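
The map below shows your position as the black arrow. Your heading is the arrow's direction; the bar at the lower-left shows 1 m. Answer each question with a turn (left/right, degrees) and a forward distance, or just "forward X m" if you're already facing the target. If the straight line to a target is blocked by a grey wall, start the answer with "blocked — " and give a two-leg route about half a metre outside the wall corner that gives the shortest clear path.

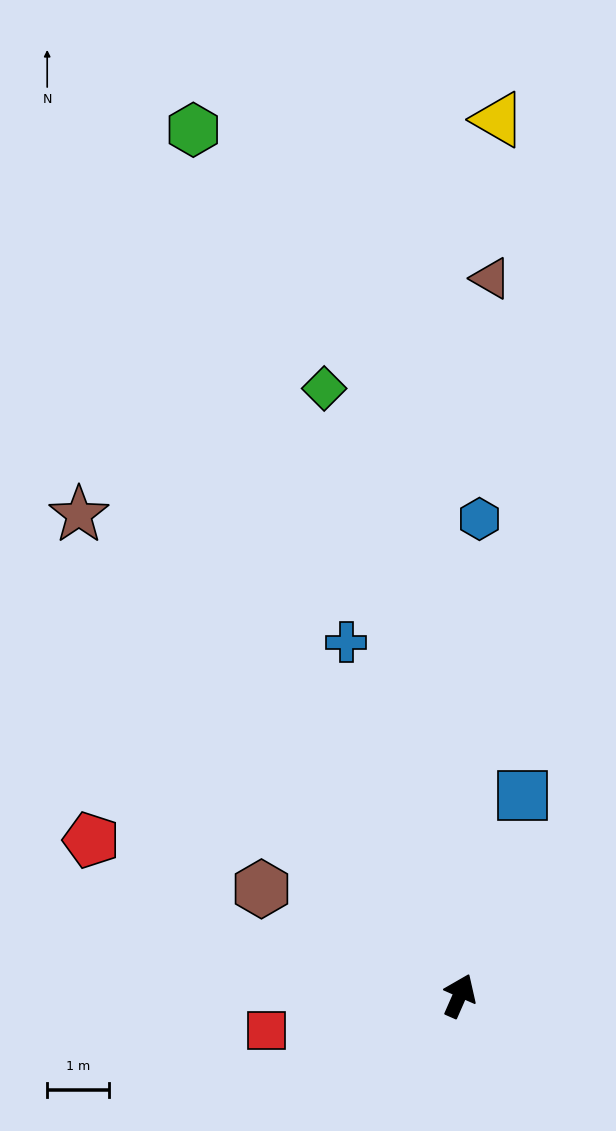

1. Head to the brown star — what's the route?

turn left 62°, forward 9.9 m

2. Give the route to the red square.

turn left 124°, forward 3.2 m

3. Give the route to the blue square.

turn left 6°, forward 3.4 m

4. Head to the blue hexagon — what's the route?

turn left 21°, forward 7.7 m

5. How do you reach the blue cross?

turn left 41°, forward 6.0 m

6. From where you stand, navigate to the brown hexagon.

turn left 85°, forward 3.6 m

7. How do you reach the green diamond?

turn left 36°, forward 10.1 m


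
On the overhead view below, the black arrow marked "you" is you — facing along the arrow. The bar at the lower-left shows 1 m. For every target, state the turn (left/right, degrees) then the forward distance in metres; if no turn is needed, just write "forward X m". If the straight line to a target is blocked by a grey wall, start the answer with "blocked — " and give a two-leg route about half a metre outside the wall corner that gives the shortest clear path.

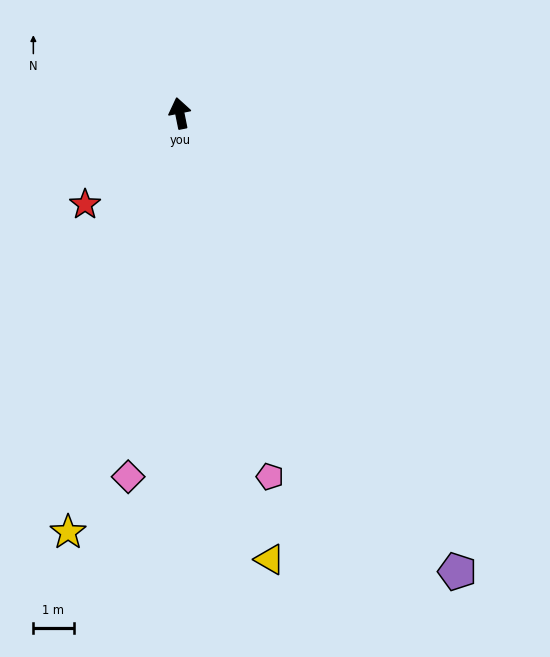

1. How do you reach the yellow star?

turn left 154°, forward 10.8 m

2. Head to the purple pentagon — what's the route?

turn right 160°, forward 13.3 m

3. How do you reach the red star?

turn left 123°, forward 3.3 m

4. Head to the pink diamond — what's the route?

turn left 161°, forward 9.1 m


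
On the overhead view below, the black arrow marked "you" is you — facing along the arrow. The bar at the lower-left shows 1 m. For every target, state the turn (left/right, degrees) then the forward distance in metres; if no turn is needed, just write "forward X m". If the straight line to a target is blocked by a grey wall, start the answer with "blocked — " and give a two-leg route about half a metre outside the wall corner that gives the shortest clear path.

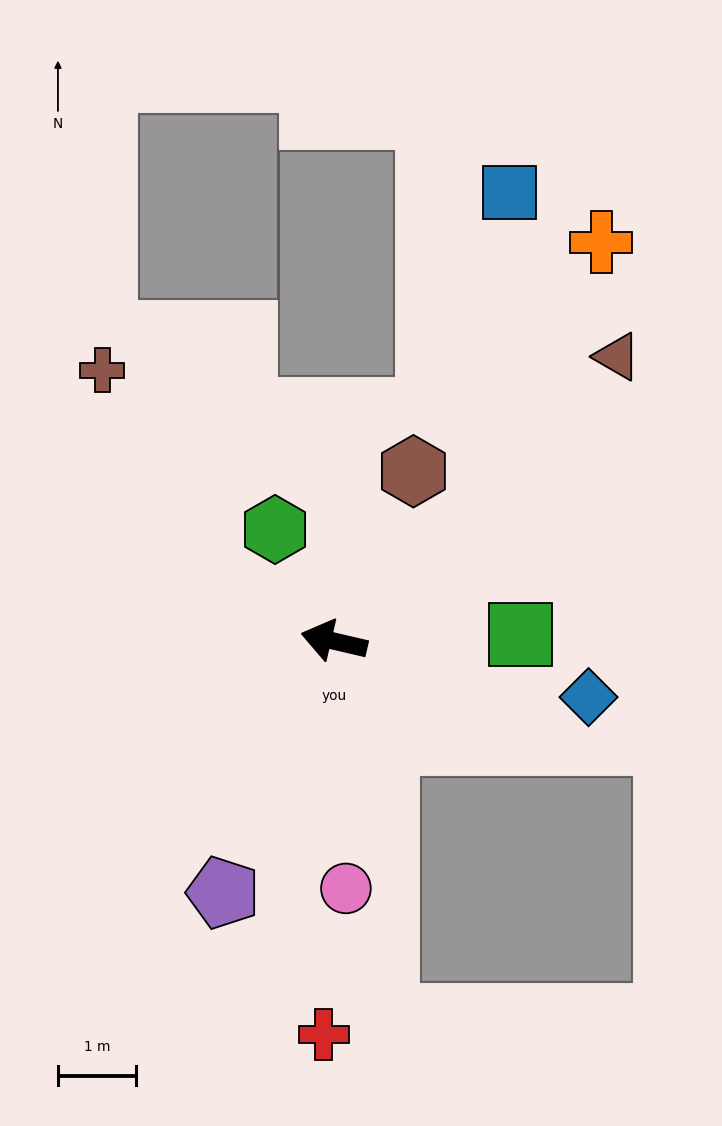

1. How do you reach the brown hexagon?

turn right 102°, forward 2.4 m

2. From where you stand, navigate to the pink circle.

turn left 106°, forward 3.2 m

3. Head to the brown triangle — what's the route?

turn right 122°, forward 5.1 m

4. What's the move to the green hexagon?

turn right 49°, forward 1.6 m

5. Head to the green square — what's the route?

turn right 165°, forward 2.4 m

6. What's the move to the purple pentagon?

turn left 79°, forward 3.5 m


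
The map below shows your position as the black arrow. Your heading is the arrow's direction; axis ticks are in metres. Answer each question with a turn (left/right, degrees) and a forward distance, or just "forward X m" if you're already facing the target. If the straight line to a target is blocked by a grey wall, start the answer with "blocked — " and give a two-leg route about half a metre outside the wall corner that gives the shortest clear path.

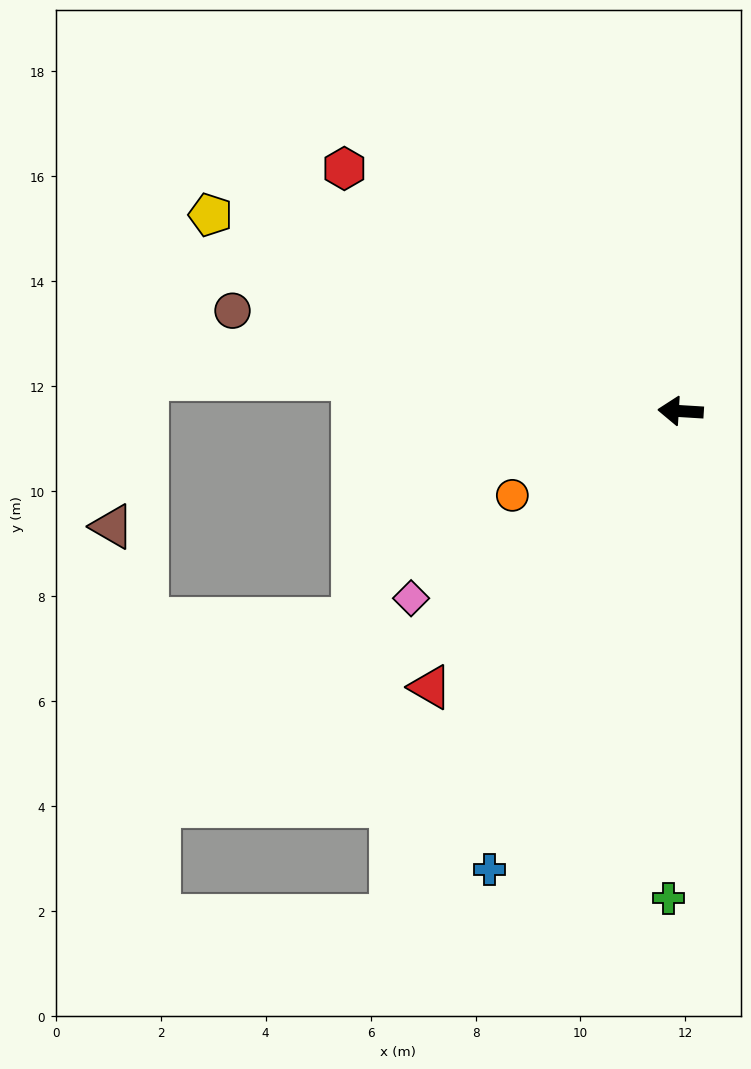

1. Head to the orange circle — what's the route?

turn left 30°, forward 3.6 m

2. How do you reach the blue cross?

turn left 71°, forward 9.5 m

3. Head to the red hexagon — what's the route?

turn right 32°, forward 7.9 m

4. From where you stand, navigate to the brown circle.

turn right 9°, forward 8.7 m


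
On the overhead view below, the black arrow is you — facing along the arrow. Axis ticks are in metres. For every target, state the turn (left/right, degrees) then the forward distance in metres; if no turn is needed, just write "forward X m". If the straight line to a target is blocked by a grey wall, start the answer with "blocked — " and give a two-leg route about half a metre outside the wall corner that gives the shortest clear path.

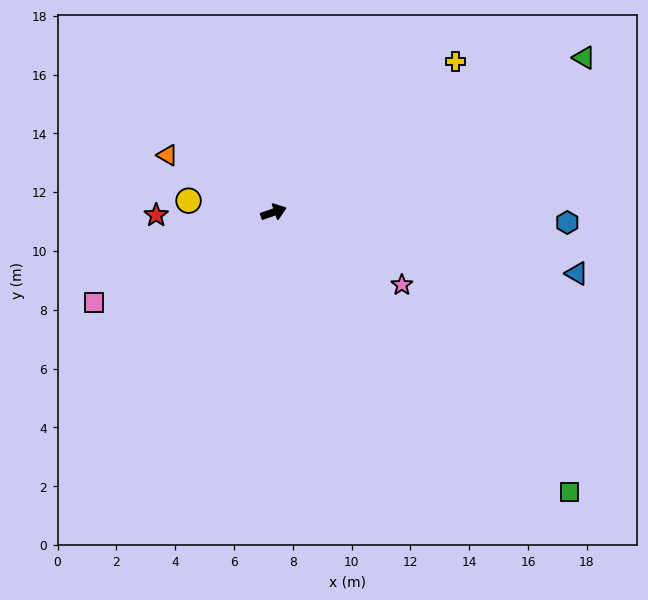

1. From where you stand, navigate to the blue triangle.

turn right 30°, forward 10.5 m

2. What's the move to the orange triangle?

turn left 133°, forward 4.1 m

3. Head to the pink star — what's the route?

turn right 48°, forward 5.0 m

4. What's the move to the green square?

turn right 62°, forward 13.8 m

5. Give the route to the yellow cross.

turn left 21°, forward 8.0 m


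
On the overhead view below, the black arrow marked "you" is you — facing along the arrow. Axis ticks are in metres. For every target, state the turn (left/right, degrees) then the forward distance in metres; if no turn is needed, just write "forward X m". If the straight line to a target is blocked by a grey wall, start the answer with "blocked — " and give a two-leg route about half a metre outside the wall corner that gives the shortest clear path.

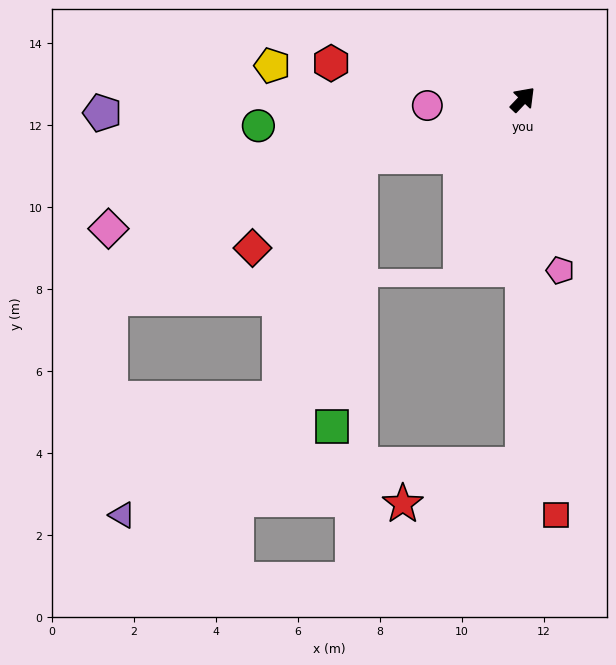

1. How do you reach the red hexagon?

turn left 123°, forward 4.8 m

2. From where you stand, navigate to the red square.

turn right 132°, forward 10.2 m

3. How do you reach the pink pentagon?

turn right 124°, forward 4.3 m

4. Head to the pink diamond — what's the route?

turn left 151°, forward 10.6 m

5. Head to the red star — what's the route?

blocked — turn right 136°, forward 8.9 m, then turn right 72°, forward 3.1 m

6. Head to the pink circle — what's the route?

turn left 137°, forward 2.3 m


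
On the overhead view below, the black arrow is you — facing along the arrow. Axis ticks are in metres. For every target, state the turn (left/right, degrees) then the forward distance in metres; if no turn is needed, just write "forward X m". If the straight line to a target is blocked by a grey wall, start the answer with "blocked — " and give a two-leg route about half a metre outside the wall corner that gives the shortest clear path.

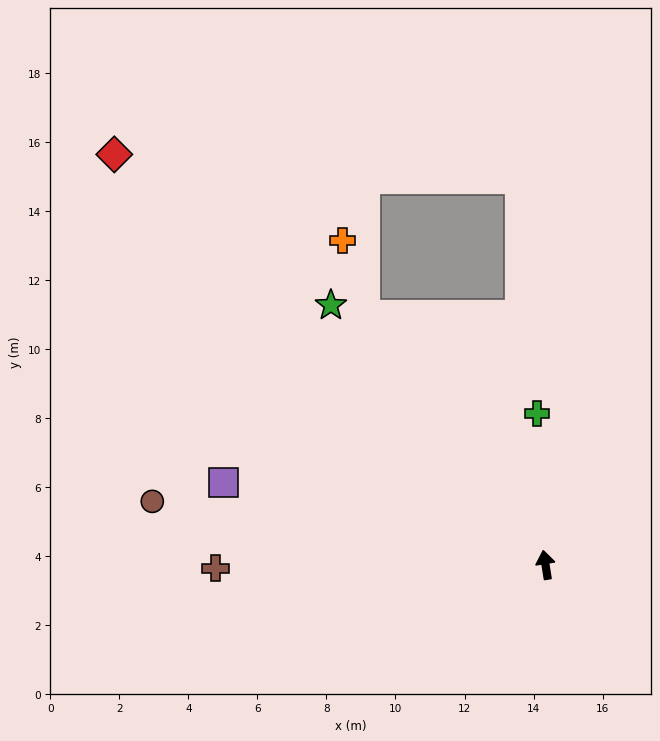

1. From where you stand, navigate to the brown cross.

turn left 81°, forward 9.6 m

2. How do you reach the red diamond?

turn left 37°, forward 17.2 m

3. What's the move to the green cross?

turn right 6°, forward 4.4 m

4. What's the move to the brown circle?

turn left 72°, forward 11.5 m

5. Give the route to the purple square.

turn left 67°, forward 9.6 m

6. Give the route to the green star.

turn left 31°, forward 9.8 m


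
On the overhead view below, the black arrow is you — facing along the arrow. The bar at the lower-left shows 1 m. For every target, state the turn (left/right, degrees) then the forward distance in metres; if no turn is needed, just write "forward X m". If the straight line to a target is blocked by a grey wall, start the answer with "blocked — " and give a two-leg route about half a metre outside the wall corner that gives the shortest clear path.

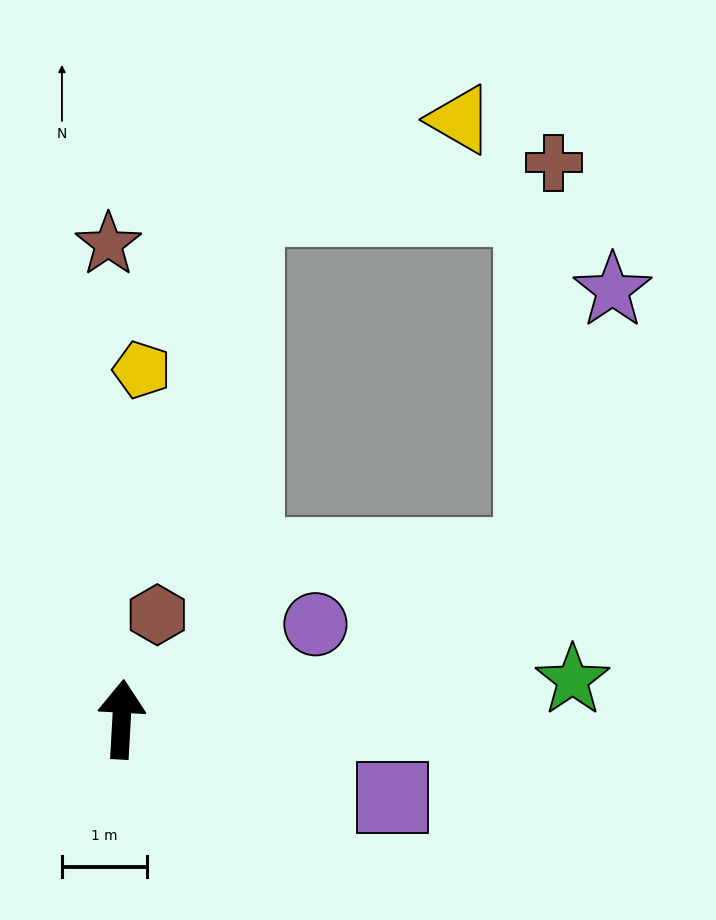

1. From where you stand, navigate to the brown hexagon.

turn right 16°, forward 1.3 m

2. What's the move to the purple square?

turn right 103°, forward 3.3 m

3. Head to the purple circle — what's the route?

turn right 61°, forward 2.5 m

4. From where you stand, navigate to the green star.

turn right 82°, forward 5.3 m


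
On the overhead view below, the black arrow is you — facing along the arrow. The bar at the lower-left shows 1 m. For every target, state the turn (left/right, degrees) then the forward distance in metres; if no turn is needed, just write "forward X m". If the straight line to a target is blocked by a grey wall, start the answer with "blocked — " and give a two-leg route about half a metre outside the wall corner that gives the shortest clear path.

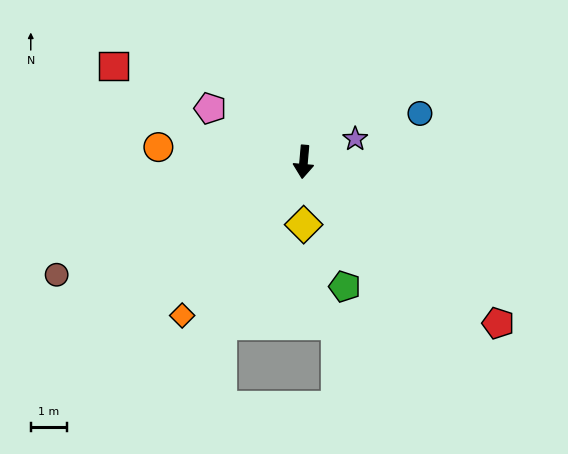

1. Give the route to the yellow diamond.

turn left 5°, forward 1.7 m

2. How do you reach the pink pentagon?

turn right 115°, forward 2.9 m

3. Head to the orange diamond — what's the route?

turn right 33°, forward 5.4 m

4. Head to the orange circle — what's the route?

turn right 91°, forward 4.0 m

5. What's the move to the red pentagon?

turn left 55°, forward 6.9 m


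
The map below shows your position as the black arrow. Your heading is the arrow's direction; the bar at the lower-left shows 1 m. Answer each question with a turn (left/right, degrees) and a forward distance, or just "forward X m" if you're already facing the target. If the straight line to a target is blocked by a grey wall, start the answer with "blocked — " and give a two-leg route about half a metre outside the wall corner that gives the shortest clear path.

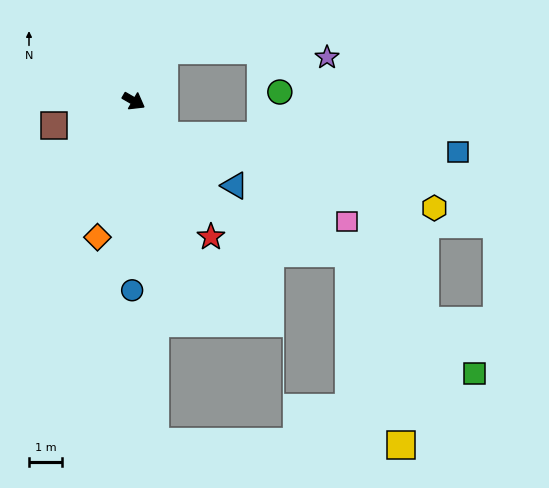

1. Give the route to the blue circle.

turn right 61°, forward 5.7 m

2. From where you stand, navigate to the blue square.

blocked — turn right 19°, forward 1.4 m, then turn left 46°, forward 8.8 m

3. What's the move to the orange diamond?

turn right 75°, forward 4.2 m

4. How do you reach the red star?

turn right 30°, forward 4.7 m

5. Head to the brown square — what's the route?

turn right 133°, forward 2.5 m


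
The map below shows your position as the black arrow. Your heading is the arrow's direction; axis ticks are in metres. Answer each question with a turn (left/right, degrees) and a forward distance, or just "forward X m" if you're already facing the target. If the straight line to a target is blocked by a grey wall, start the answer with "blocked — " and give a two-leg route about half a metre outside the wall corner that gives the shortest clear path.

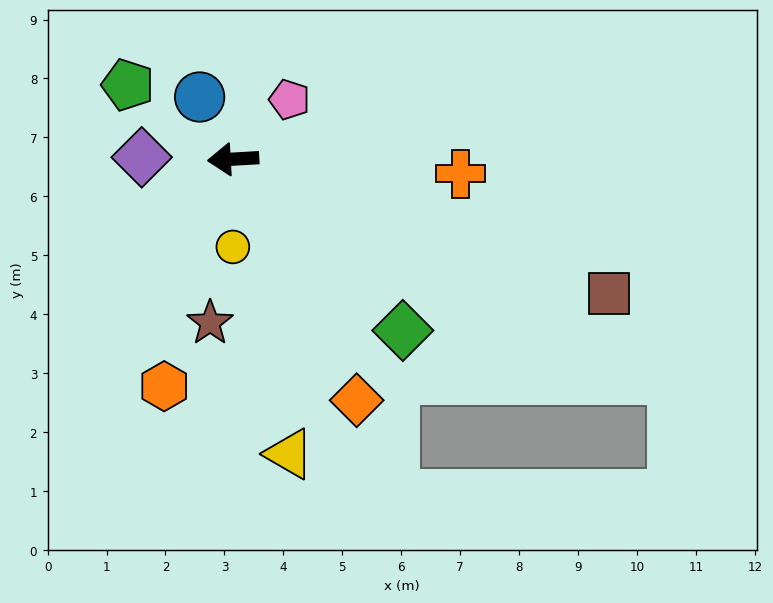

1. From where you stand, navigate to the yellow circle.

turn left 87°, forward 1.5 m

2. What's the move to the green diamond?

turn left 131°, forward 4.1 m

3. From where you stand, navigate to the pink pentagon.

turn right 137°, forward 1.4 m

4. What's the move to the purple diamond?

turn right 4°, forward 1.6 m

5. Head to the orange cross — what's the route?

turn left 173°, forward 3.9 m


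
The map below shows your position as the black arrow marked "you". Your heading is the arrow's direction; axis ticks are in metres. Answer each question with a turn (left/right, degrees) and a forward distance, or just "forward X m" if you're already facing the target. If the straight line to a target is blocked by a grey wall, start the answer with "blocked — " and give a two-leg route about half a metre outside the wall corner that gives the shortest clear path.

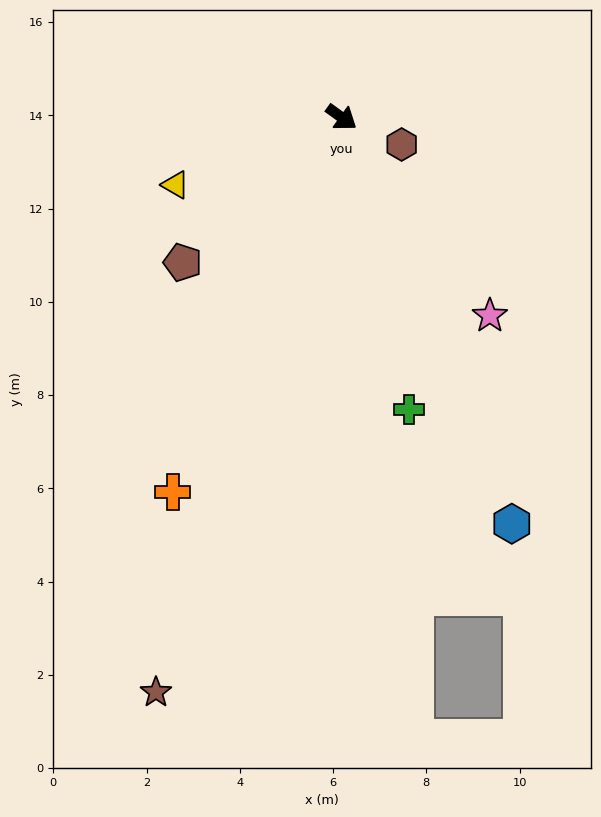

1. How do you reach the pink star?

turn right 17°, forward 5.3 m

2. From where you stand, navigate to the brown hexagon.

turn left 11°, forward 1.4 m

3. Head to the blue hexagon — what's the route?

turn right 31°, forward 9.5 m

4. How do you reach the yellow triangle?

turn right 122°, forward 3.8 m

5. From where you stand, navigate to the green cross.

turn right 41°, forward 6.4 m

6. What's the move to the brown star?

turn right 72°, forward 13.0 m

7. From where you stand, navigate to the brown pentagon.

turn right 102°, forward 4.6 m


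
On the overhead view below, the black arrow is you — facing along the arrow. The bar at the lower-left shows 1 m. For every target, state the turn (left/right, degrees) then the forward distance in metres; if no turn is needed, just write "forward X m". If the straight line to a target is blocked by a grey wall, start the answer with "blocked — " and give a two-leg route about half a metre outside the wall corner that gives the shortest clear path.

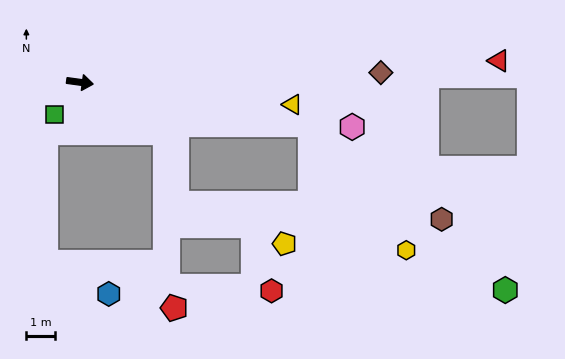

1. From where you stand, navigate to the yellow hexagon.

blocked — turn right 3°, forward 8.1 m, then turn right 42°, forward 5.5 m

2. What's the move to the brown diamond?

turn left 10°, forward 10.4 m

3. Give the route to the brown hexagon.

blocked — turn right 3°, forward 8.1 m, then turn right 25°, forward 5.6 m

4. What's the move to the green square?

turn right 121°, forward 1.4 m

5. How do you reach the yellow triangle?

forward 7.4 m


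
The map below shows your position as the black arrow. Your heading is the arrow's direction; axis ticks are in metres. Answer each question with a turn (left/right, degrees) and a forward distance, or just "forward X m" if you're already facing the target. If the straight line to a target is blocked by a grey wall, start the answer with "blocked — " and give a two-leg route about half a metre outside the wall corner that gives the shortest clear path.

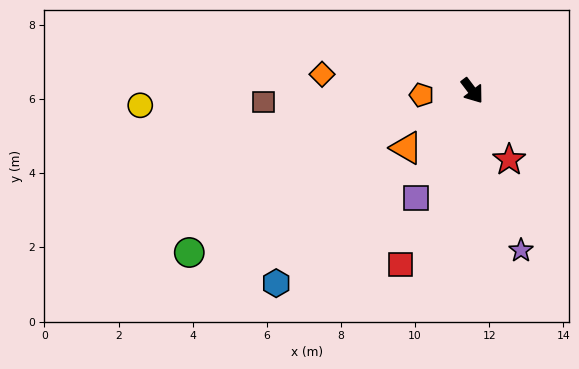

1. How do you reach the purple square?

turn right 65°, forward 3.3 m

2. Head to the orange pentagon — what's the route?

turn right 122°, forward 1.4 m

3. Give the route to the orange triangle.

turn right 86°, forward 2.4 m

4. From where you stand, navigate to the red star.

turn right 9°, forward 2.1 m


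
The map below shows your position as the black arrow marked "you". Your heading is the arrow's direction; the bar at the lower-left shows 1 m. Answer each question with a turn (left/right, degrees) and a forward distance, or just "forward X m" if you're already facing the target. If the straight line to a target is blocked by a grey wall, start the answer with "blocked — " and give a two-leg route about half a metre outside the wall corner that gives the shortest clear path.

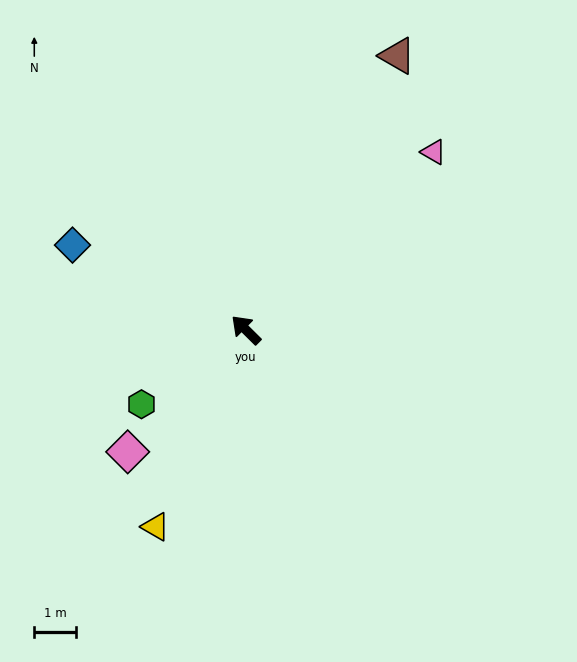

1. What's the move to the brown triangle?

turn right 74°, forward 7.5 m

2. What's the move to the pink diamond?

turn left 91°, forward 4.1 m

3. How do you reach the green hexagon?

turn left 80°, forward 3.1 m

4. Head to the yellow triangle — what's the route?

turn left 110°, forward 5.2 m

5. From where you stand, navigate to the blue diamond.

turn left 19°, forward 4.7 m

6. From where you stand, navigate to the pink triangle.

turn right 92°, forward 6.2 m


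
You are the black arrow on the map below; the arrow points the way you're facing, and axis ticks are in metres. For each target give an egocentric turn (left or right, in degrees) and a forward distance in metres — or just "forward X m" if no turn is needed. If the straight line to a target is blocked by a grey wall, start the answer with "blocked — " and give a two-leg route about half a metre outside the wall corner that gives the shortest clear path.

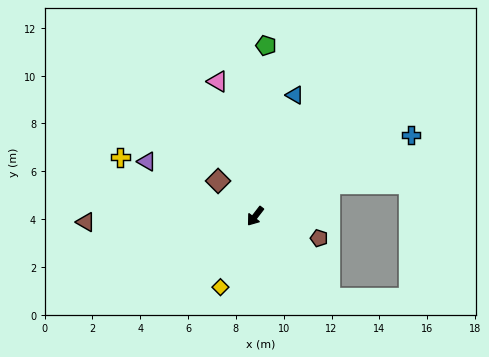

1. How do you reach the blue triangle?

turn right 160°, forward 5.3 m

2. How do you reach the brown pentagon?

turn left 109°, forward 2.8 m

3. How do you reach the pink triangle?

turn right 127°, forward 5.8 m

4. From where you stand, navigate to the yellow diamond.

turn left 12°, forward 3.3 m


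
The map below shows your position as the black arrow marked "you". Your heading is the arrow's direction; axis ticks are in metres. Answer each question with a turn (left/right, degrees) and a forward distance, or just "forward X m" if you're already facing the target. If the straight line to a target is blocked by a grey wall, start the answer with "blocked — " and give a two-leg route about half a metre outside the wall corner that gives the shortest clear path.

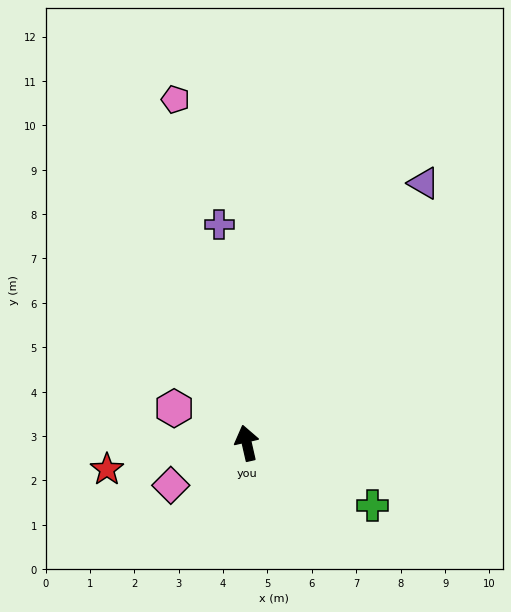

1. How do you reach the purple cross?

turn right 6°, forward 5.0 m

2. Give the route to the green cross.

turn right 129°, forward 3.2 m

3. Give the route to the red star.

turn left 88°, forward 3.2 m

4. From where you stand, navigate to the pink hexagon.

turn left 52°, forward 1.8 m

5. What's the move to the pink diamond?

turn left 106°, forward 2.0 m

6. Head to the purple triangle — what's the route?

turn right 47°, forward 7.1 m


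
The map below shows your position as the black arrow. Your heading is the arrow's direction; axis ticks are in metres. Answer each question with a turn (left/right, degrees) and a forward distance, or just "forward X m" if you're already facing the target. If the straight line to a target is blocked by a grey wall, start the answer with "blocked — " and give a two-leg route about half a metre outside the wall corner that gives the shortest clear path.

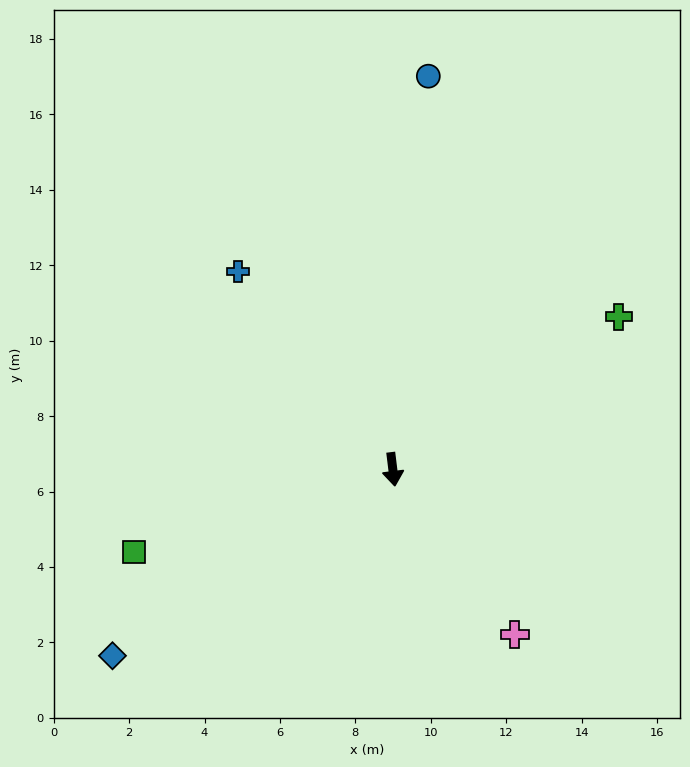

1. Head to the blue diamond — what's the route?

turn right 63°, forward 8.9 m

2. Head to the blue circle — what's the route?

turn left 168°, forward 10.5 m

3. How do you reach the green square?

turn right 79°, forward 7.2 m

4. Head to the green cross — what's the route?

turn left 117°, forward 7.2 m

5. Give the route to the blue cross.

turn right 149°, forward 6.7 m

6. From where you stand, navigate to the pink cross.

turn left 29°, forward 5.4 m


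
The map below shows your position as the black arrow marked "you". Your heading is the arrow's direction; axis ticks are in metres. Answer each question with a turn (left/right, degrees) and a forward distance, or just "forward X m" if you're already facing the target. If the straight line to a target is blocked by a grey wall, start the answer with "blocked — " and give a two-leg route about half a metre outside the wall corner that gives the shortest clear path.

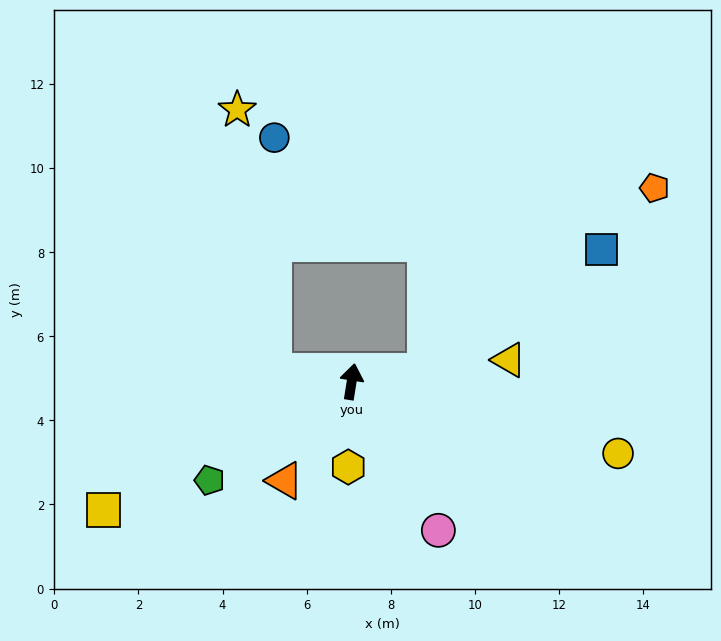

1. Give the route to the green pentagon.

turn left 134°, forward 4.1 m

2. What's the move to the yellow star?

blocked — turn left 91°, forward 1.9 m, then turn right 74°, forward 6.3 m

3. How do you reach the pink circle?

turn right 141°, forward 4.1 m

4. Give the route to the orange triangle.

turn left 155°, forward 2.8 m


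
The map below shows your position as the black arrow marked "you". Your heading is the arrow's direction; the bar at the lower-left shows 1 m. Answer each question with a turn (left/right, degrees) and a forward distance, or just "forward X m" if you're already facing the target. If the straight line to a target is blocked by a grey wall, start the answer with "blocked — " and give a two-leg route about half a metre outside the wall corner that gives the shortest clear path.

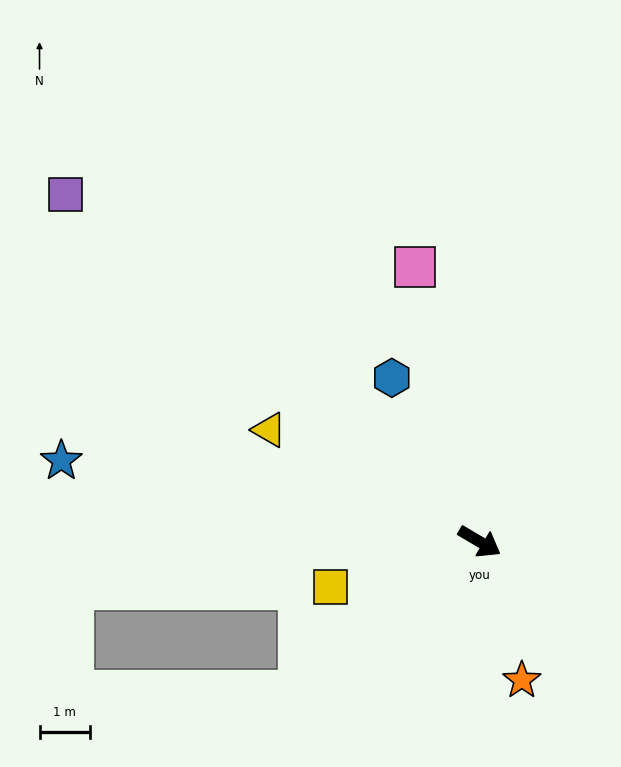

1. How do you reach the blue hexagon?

turn left 149°, forward 3.7 m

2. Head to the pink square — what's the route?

turn left 134°, forward 5.6 m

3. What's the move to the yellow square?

turn right 132°, forward 3.1 m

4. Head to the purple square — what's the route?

turn left 171°, forward 10.8 m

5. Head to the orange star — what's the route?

turn right 42°, forward 2.9 m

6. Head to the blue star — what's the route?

turn right 160°, forward 8.5 m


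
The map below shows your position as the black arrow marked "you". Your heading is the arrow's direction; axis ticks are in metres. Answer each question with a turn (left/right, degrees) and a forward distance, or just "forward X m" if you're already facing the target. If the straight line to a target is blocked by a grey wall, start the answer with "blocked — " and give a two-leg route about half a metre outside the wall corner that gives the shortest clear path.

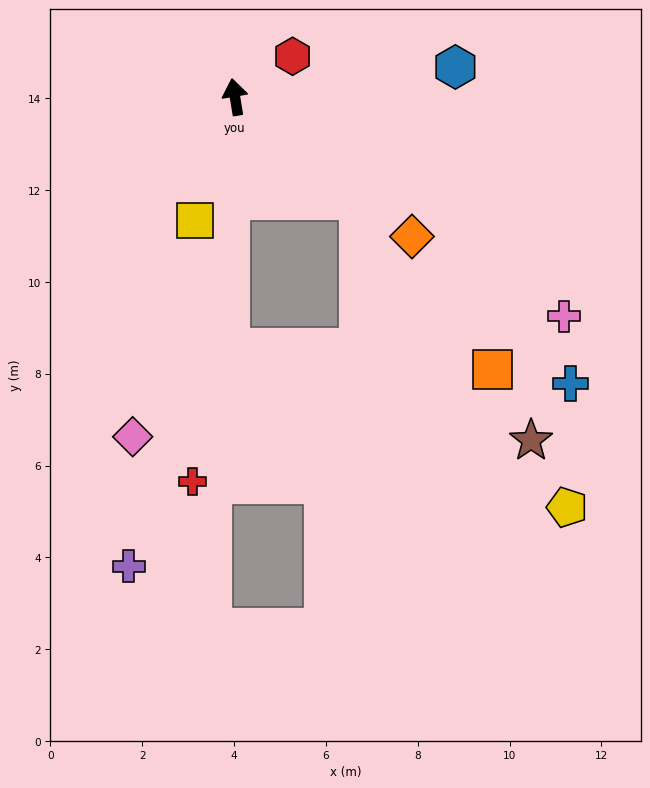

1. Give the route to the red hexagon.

turn right 64°, forward 1.5 m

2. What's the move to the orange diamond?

turn right 138°, forward 4.9 m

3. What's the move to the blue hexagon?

turn right 92°, forward 4.8 m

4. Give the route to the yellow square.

turn left 153°, forward 2.8 m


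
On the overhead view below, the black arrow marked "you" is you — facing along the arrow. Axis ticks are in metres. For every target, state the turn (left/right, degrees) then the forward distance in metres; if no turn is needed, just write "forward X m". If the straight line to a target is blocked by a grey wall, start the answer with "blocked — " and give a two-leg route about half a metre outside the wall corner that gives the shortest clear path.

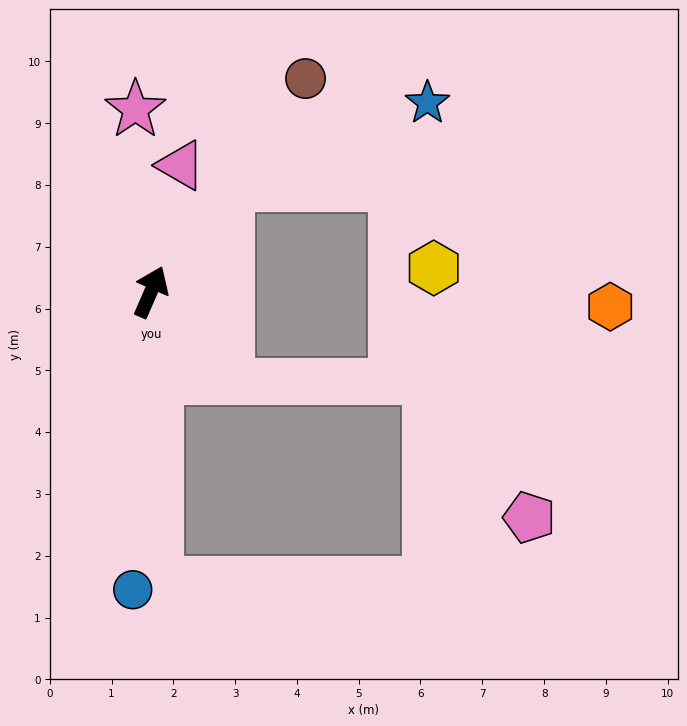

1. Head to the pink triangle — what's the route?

turn left 10°, forward 2.1 m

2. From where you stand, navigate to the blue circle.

turn right 160°, forward 4.8 m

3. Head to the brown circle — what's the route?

turn right 12°, forward 4.3 m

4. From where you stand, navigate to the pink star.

turn left 28°, forward 3.0 m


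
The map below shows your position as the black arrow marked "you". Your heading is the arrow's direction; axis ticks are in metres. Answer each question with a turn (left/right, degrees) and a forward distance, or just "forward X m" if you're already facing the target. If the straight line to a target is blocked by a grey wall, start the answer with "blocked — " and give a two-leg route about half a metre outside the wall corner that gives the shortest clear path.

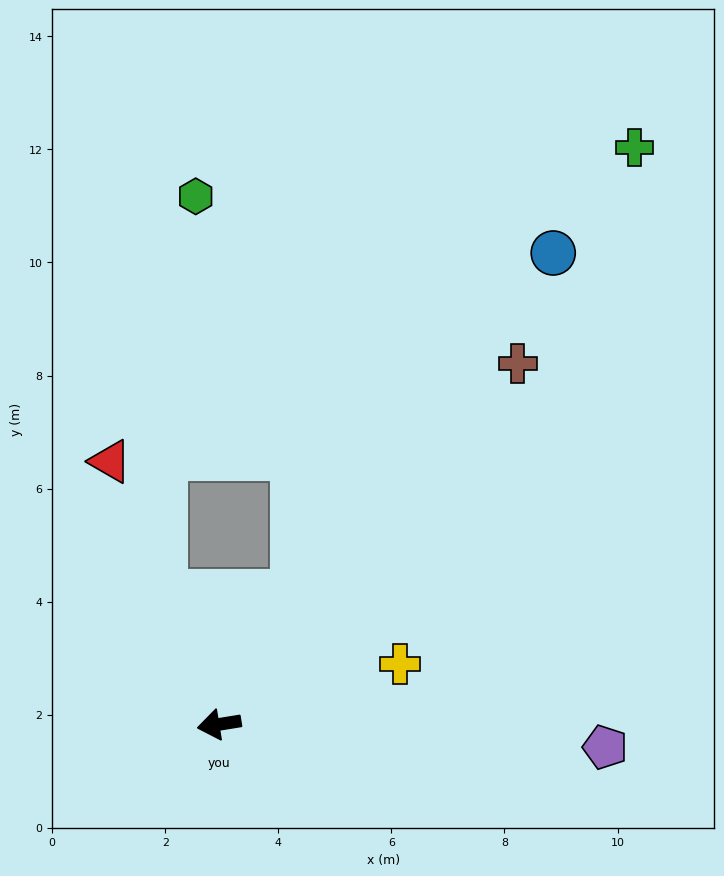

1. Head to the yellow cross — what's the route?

turn right 171°, forward 3.4 m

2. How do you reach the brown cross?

turn right 139°, forward 8.3 m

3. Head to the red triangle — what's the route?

turn right 77°, forward 5.0 m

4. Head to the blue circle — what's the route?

turn right 135°, forward 10.2 m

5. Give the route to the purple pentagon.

turn left 167°, forward 6.8 m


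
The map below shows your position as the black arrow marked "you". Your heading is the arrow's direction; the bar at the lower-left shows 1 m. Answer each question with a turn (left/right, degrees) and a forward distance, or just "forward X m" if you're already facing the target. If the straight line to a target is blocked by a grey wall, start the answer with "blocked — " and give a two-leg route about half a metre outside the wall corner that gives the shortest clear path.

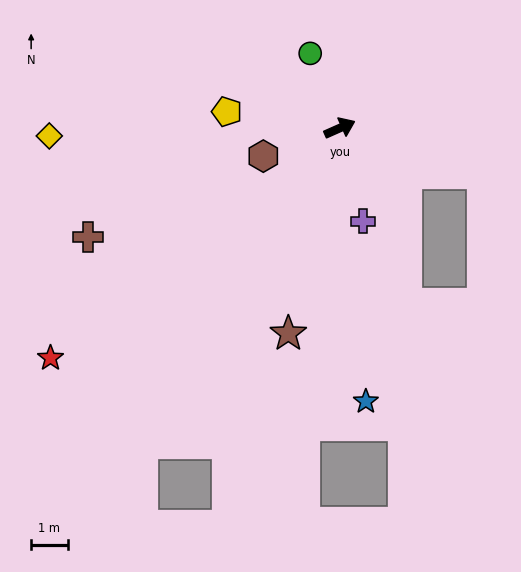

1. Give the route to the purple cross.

turn right 100°, forward 2.6 m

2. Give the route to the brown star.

turn right 128°, forward 5.8 m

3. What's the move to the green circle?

turn left 88°, forward 2.2 m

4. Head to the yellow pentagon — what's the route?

turn left 148°, forward 3.1 m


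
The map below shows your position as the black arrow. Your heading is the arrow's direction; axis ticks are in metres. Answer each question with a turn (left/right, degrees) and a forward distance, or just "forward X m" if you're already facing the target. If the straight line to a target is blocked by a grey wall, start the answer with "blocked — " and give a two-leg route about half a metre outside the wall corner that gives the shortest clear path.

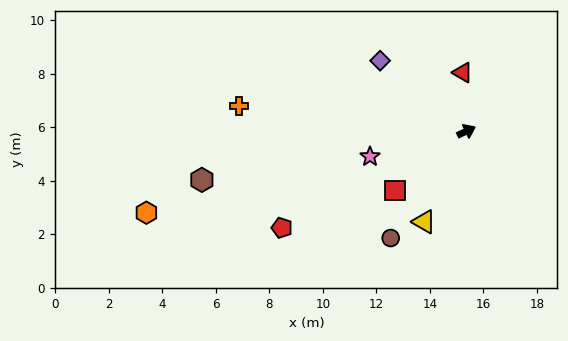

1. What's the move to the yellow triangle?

turn right 140°, forward 3.7 m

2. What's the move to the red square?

turn right 166°, forward 3.5 m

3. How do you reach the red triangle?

turn left 68°, forward 2.2 m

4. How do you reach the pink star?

turn left 169°, forward 3.7 m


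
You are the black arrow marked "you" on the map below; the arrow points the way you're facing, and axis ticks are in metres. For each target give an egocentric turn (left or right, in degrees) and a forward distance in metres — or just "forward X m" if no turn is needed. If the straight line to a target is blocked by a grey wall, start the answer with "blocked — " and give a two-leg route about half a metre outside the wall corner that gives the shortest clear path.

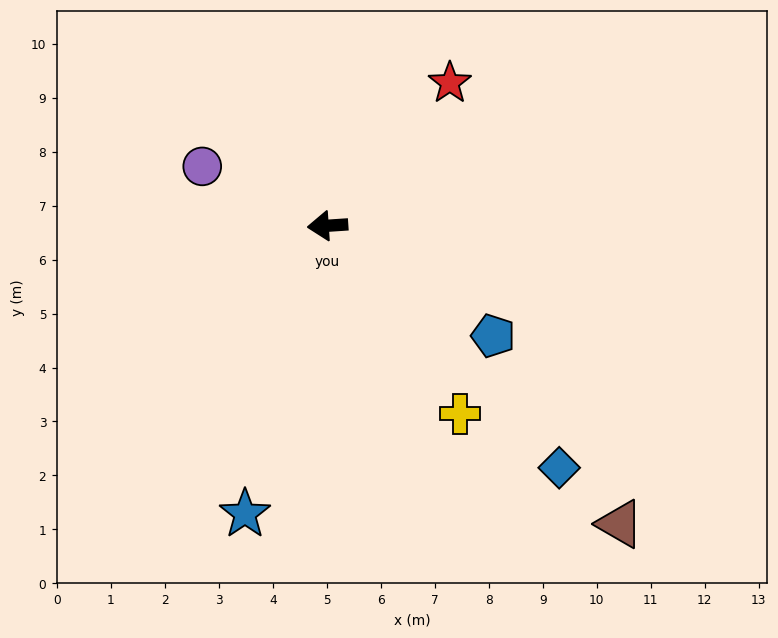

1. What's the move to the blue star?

turn left 70°, forward 5.6 m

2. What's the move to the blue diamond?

turn left 130°, forward 6.2 m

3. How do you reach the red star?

turn right 134°, forward 3.5 m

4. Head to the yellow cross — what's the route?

turn left 121°, forward 4.3 m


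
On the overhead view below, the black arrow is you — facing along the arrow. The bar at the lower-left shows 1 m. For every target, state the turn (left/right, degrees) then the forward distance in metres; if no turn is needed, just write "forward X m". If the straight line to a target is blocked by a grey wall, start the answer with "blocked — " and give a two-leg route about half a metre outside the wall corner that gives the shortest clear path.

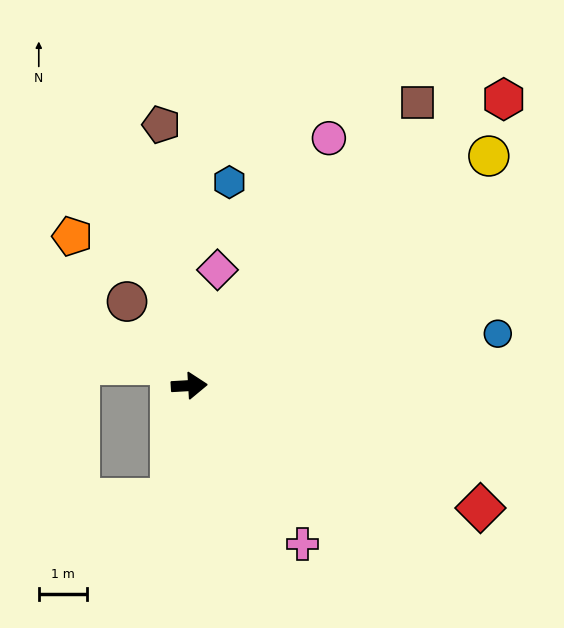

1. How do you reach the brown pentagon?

turn left 93°, forward 5.5 m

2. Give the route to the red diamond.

turn right 26°, forward 6.6 m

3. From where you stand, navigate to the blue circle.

turn left 6°, forward 6.5 m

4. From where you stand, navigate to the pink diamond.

turn left 73°, forward 2.5 m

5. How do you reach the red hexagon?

turn left 39°, forward 8.8 m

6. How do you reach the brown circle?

turn left 123°, forward 2.2 m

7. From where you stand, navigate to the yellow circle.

turn left 34°, forward 7.8 m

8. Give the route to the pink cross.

turn right 58°, forward 4.0 m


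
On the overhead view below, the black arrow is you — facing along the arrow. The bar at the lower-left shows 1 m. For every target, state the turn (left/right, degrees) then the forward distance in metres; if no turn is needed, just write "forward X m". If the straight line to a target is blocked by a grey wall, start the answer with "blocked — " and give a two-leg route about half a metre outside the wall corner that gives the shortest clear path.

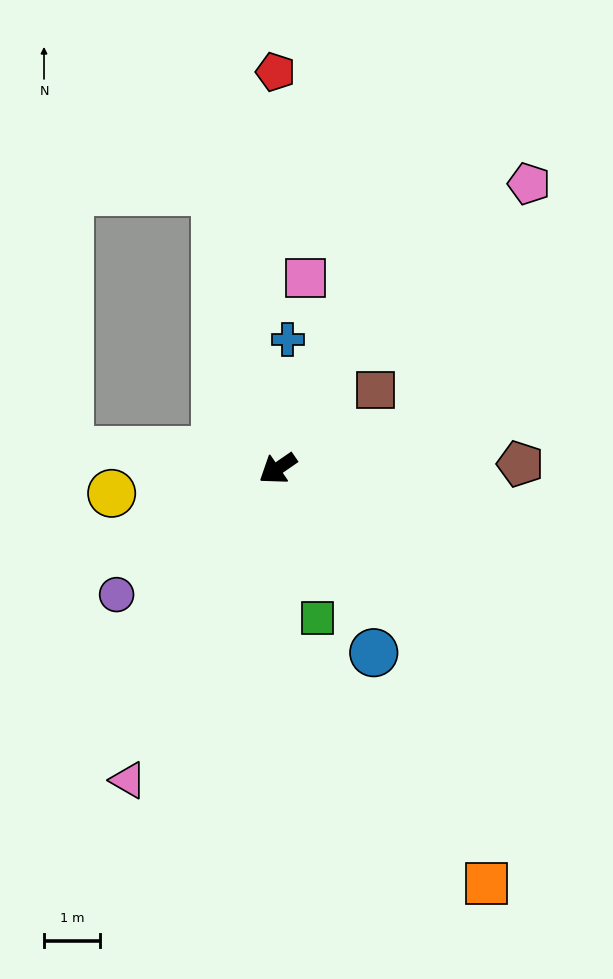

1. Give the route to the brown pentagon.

turn left 147°, forward 4.3 m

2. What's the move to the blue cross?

turn right 129°, forward 2.3 m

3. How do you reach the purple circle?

turn left 3°, forward 3.6 m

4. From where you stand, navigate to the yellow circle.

turn right 26°, forward 3.0 m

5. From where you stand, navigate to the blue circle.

turn left 83°, forward 3.7 m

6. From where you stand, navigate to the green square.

turn left 70°, forward 2.7 m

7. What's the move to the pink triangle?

turn left 30°, forward 6.1 m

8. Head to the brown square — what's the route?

turn right 176°, forward 2.2 m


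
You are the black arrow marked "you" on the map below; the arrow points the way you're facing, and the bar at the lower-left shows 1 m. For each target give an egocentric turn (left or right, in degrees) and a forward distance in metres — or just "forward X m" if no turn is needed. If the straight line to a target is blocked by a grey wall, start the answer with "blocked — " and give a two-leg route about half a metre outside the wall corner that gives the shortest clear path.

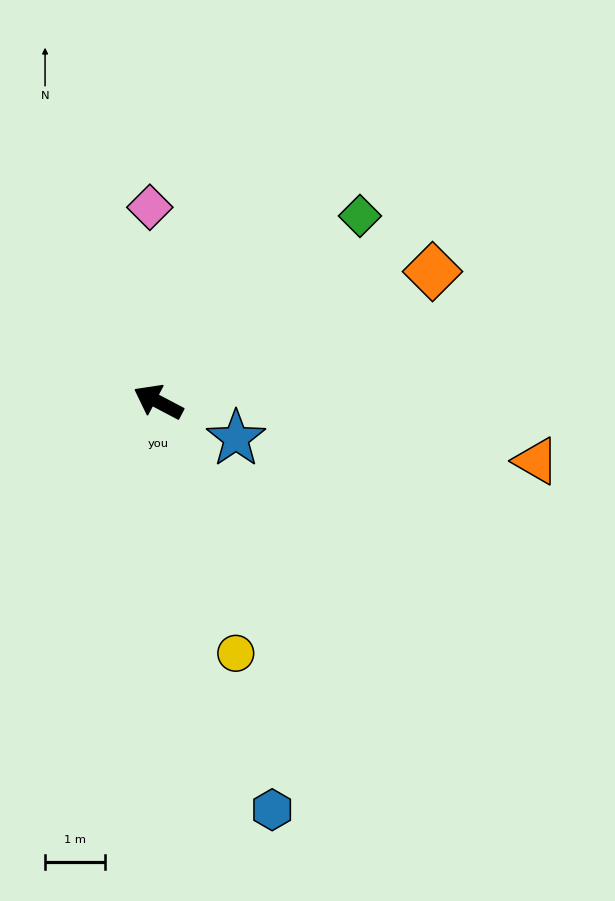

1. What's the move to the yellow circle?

turn left 135°, forward 4.4 m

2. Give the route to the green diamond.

turn right 110°, forward 4.6 m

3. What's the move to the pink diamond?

turn right 60°, forward 3.3 m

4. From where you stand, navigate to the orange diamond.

turn right 127°, forward 5.1 m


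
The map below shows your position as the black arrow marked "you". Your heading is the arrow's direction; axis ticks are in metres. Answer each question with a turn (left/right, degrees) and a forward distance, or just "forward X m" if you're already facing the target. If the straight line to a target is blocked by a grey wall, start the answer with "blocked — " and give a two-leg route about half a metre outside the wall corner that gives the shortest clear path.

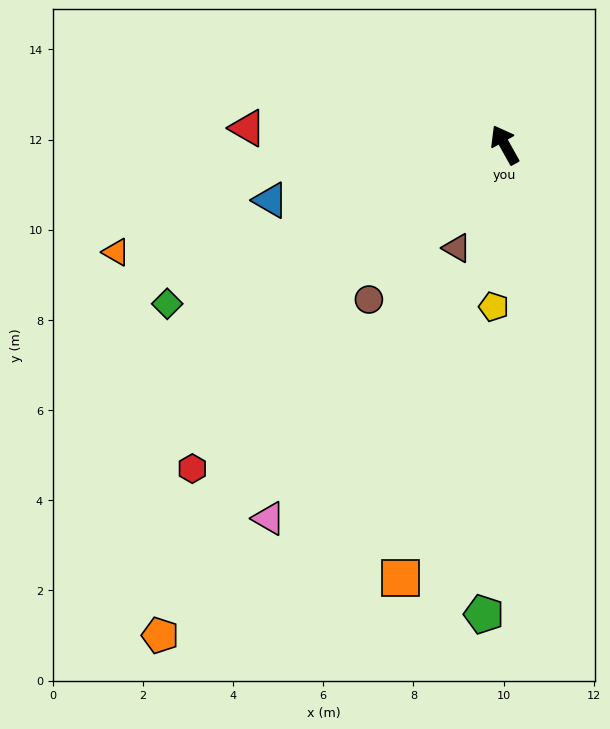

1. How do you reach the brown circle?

turn left 109°, forward 4.6 m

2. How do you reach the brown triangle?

turn left 126°, forward 2.5 m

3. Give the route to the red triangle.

turn left 57°, forward 5.7 m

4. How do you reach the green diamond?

turn left 86°, forward 8.3 m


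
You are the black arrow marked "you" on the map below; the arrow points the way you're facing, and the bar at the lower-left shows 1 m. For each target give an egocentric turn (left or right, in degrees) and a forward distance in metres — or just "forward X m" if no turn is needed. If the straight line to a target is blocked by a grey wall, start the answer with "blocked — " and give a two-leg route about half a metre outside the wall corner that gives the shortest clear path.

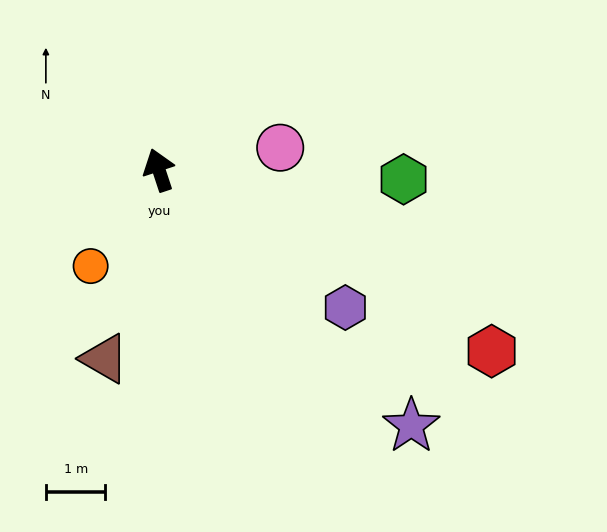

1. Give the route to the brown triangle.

turn left 146°, forward 3.3 m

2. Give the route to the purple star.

turn right 154°, forward 6.0 m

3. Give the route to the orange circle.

turn left 126°, forward 2.0 m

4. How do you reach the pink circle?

turn right 98°, forward 2.1 m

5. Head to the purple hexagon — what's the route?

turn right 145°, forward 3.9 m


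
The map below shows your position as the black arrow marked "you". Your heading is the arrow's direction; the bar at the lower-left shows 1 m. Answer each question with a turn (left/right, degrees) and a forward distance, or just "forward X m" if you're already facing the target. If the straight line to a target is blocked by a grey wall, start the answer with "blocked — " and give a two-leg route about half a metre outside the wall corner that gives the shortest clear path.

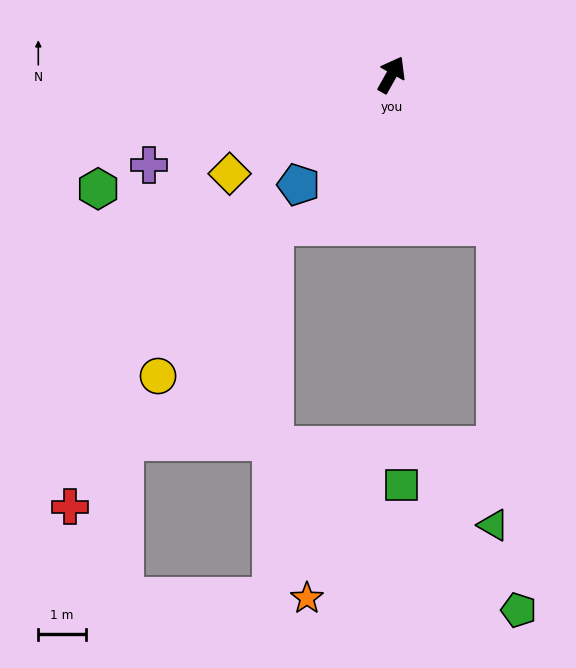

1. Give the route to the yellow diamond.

turn left 151°, forward 4.0 m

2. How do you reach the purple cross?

turn left 140°, forward 5.4 m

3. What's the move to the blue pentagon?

turn left 169°, forward 3.0 m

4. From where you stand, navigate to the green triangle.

blocked — turn right 116°, forward 3.9 m, then turn right 35°, forward 6.3 m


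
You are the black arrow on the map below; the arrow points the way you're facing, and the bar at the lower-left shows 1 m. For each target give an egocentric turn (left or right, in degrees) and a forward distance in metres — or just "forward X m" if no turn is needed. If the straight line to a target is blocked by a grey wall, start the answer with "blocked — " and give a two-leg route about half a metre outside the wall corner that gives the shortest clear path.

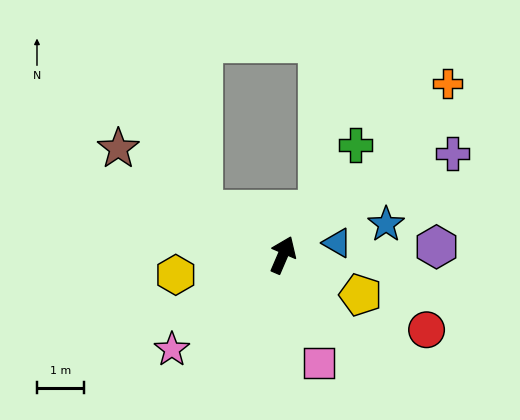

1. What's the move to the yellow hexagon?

turn left 124°, forward 2.3 m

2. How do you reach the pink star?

turn left 154°, forward 3.1 m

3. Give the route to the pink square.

turn right 138°, forward 2.4 m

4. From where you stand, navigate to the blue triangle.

turn right 54°, forward 1.2 m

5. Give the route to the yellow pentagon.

turn right 94°, forward 1.9 m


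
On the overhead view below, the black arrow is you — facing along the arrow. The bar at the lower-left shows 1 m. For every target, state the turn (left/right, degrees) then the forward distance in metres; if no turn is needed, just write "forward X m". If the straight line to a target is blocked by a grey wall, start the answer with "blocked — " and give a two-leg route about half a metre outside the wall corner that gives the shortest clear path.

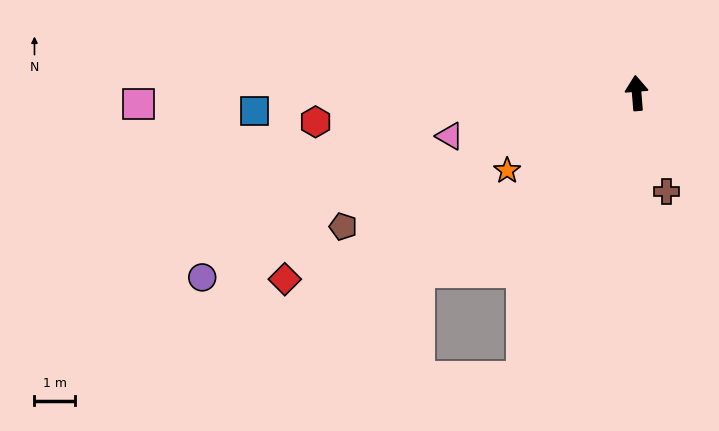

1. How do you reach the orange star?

turn left 116°, forward 3.7 m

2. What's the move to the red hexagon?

turn left 91°, forward 7.9 m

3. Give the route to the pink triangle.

turn left 98°, forward 4.7 m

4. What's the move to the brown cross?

turn right 168°, forward 2.5 m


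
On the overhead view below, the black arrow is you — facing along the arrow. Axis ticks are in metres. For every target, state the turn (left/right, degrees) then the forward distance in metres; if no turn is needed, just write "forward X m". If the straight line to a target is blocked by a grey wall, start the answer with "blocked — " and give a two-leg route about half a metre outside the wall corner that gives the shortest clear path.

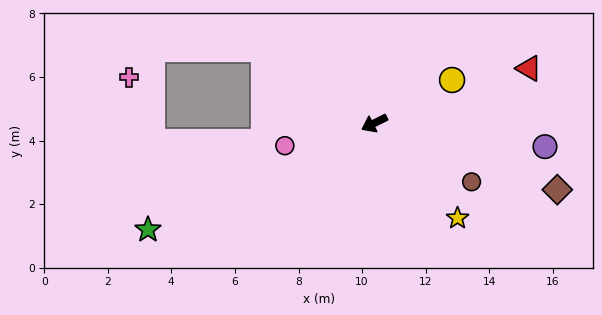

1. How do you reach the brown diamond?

turn left 133°, forward 6.1 m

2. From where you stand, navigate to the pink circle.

turn right 12°, forward 2.9 m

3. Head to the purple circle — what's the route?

turn left 146°, forward 5.4 m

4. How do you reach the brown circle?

turn left 122°, forward 3.6 m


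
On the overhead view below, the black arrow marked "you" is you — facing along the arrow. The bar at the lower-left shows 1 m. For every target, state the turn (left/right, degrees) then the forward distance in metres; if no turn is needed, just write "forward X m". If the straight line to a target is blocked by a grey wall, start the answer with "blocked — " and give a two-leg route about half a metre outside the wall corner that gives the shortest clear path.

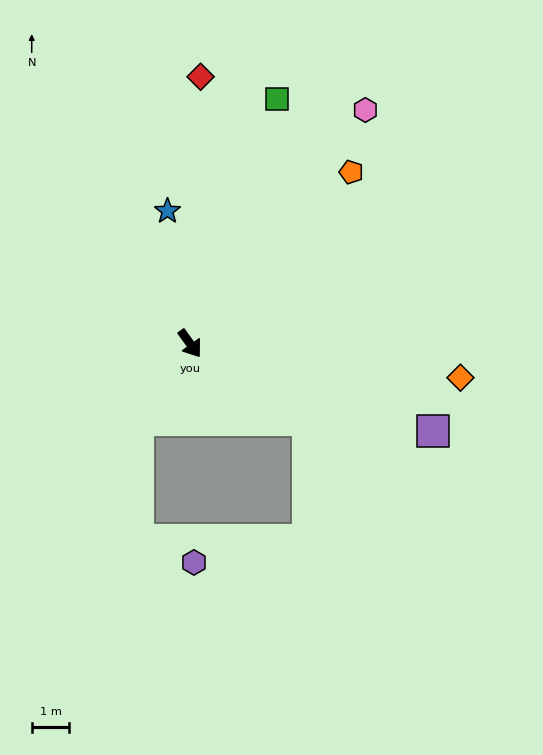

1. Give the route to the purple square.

turn left 34°, forward 6.8 m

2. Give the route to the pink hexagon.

turn left 107°, forward 7.7 m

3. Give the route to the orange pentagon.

turn left 101°, forward 6.2 m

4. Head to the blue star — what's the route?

turn left 154°, forward 3.6 m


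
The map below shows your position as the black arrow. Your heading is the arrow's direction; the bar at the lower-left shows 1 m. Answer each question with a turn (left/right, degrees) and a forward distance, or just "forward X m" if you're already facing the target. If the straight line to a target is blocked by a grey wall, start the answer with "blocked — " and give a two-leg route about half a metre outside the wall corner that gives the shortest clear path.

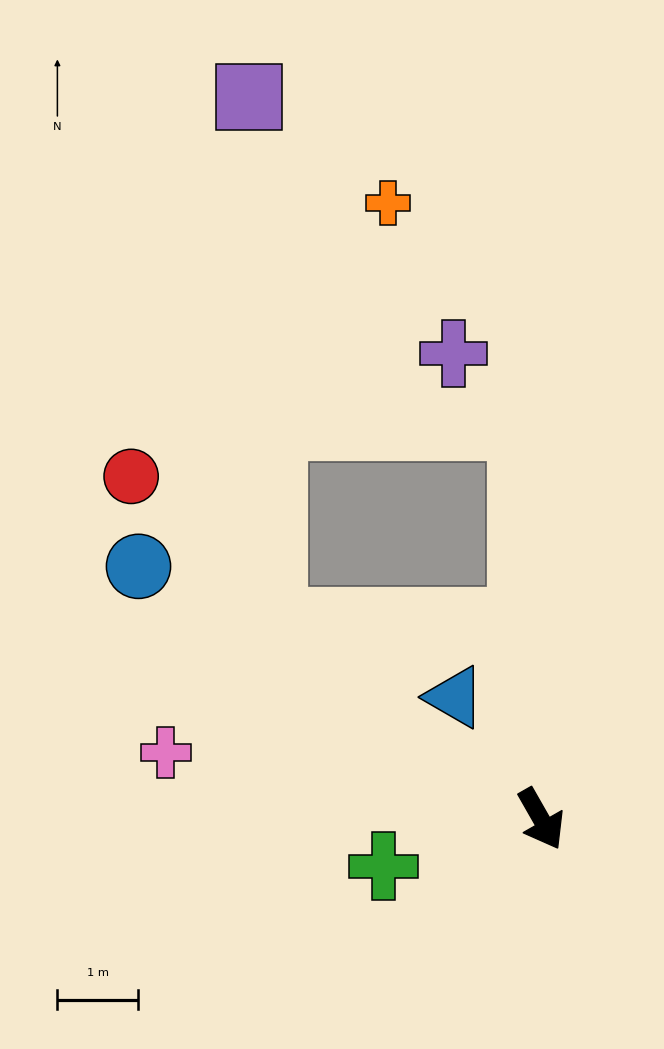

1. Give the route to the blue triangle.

turn right 174°, forward 1.9 m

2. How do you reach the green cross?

turn right 103°, forward 2.0 m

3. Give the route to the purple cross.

blocked — turn left 153°, forward 4.9 m, then turn left 40°, forward 1.2 m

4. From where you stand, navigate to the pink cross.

turn right 130°, forward 4.7 m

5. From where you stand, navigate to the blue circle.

turn right 152°, forward 5.9 m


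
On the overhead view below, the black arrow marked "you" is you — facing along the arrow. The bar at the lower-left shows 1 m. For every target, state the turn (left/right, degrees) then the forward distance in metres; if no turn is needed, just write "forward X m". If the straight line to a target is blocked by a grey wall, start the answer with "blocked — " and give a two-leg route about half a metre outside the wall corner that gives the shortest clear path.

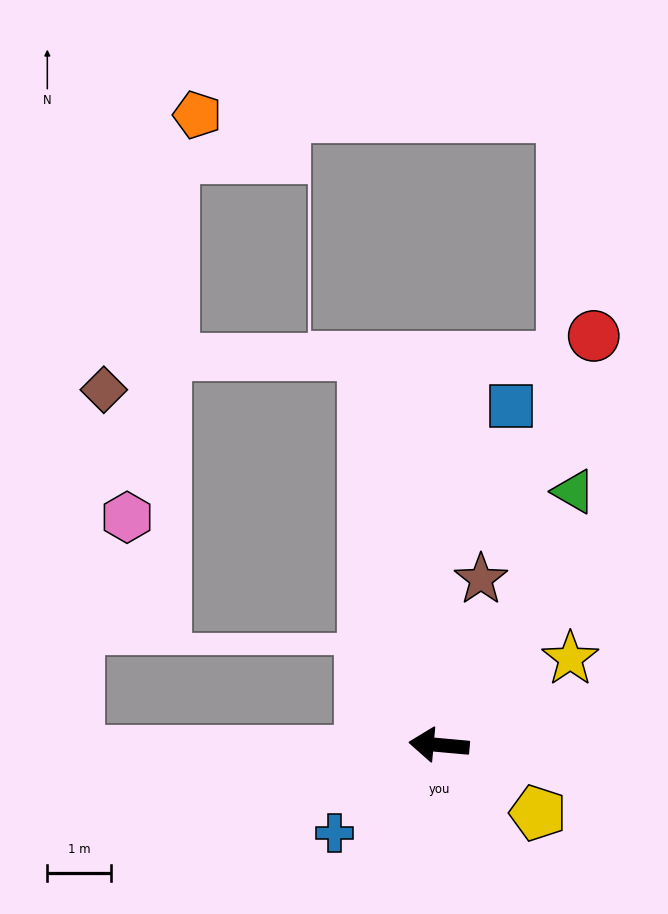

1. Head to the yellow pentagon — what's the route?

turn left 151°, forward 1.9 m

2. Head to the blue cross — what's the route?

turn left 45°, forward 2.2 m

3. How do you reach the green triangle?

turn right 113°, forward 4.5 m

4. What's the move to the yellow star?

turn right 141°, forward 2.5 m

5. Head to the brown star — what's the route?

turn right 99°, forward 2.7 m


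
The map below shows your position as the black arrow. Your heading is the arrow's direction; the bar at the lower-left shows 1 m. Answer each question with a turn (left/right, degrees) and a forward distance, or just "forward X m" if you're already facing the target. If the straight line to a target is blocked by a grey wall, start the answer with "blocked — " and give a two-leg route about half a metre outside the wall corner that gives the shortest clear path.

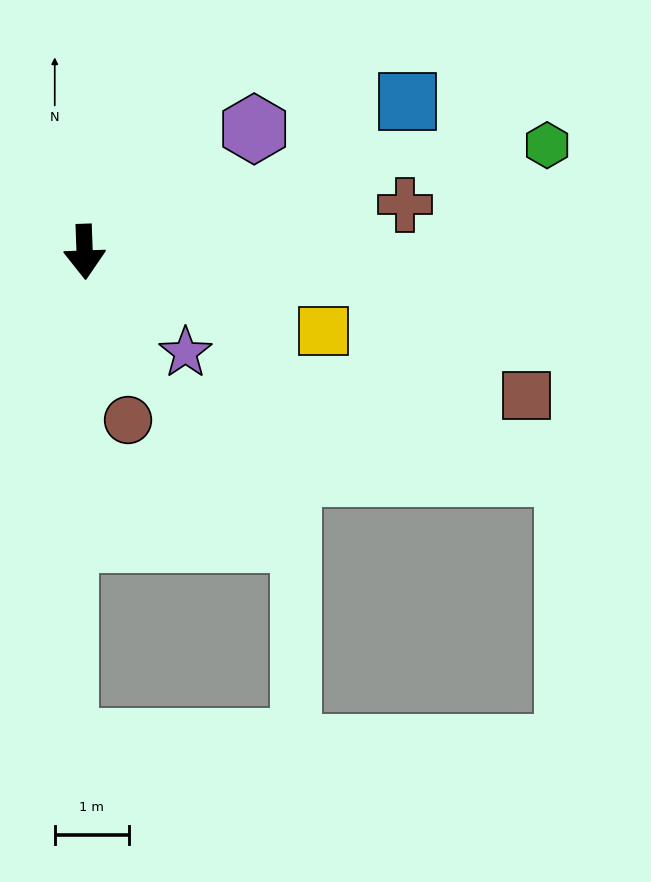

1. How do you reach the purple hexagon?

turn left 124°, forward 2.8 m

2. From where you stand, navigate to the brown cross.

turn left 96°, forward 4.4 m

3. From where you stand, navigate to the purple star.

turn left 43°, forward 1.9 m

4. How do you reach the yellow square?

turn left 70°, forward 3.4 m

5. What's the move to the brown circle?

turn left 12°, forward 2.3 m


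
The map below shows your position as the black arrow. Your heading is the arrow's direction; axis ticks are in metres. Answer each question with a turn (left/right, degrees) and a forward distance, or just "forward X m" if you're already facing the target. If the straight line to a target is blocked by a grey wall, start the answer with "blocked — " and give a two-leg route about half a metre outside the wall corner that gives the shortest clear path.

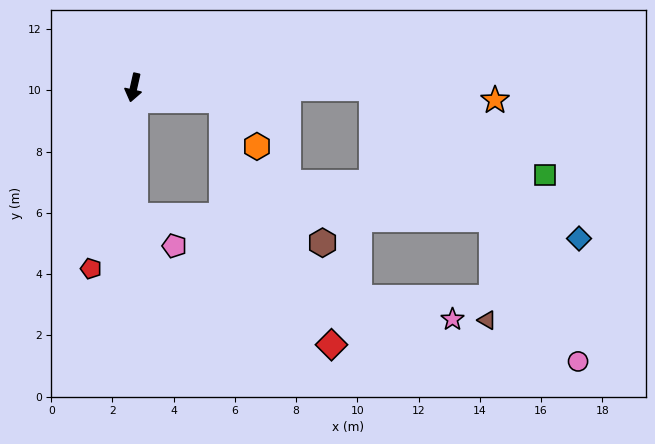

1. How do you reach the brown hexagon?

blocked — turn left 13°, forward 4.2 m, then turn left 82°, forward 6.2 m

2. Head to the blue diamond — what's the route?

blocked — turn left 103°, forward 7.8 m, then turn right 36°, forward 8.4 m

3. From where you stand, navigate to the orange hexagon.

blocked — turn left 94°, forward 2.9 m, then turn right 43°, forward 1.9 m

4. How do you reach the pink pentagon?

blocked — turn left 13°, forward 4.2 m, then turn left 53°, forward 1.6 m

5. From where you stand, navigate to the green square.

blocked — turn left 103°, forward 7.8 m, then turn right 27°, forward 6.3 m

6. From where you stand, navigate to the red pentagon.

forward 6.1 m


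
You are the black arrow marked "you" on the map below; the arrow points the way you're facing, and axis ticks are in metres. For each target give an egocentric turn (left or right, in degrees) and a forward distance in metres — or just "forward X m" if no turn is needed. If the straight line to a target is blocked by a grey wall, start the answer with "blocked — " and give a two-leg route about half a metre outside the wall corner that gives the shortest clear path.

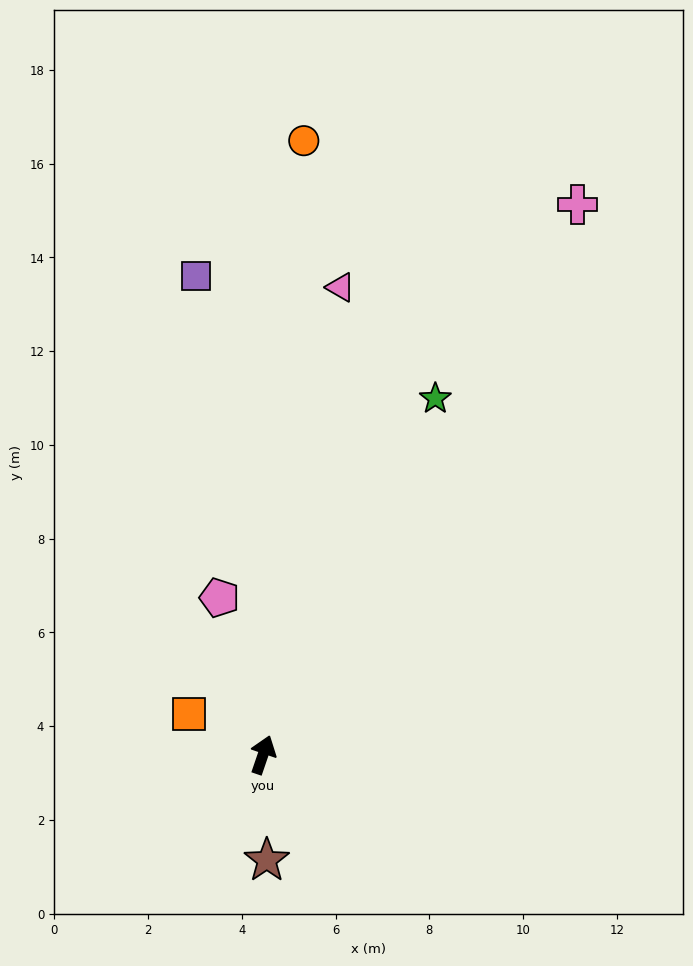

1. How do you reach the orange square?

turn left 80°, forward 1.8 m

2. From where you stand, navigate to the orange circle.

turn left 15°, forward 13.1 m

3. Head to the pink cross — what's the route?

turn right 11°, forward 13.5 m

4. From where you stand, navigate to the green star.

turn right 7°, forward 8.4 m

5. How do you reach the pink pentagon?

turn left 34°, forward 3.5 m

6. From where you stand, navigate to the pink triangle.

turn left 9°, forward 10.1 m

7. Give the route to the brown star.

turn right 159°, forward 2.3 m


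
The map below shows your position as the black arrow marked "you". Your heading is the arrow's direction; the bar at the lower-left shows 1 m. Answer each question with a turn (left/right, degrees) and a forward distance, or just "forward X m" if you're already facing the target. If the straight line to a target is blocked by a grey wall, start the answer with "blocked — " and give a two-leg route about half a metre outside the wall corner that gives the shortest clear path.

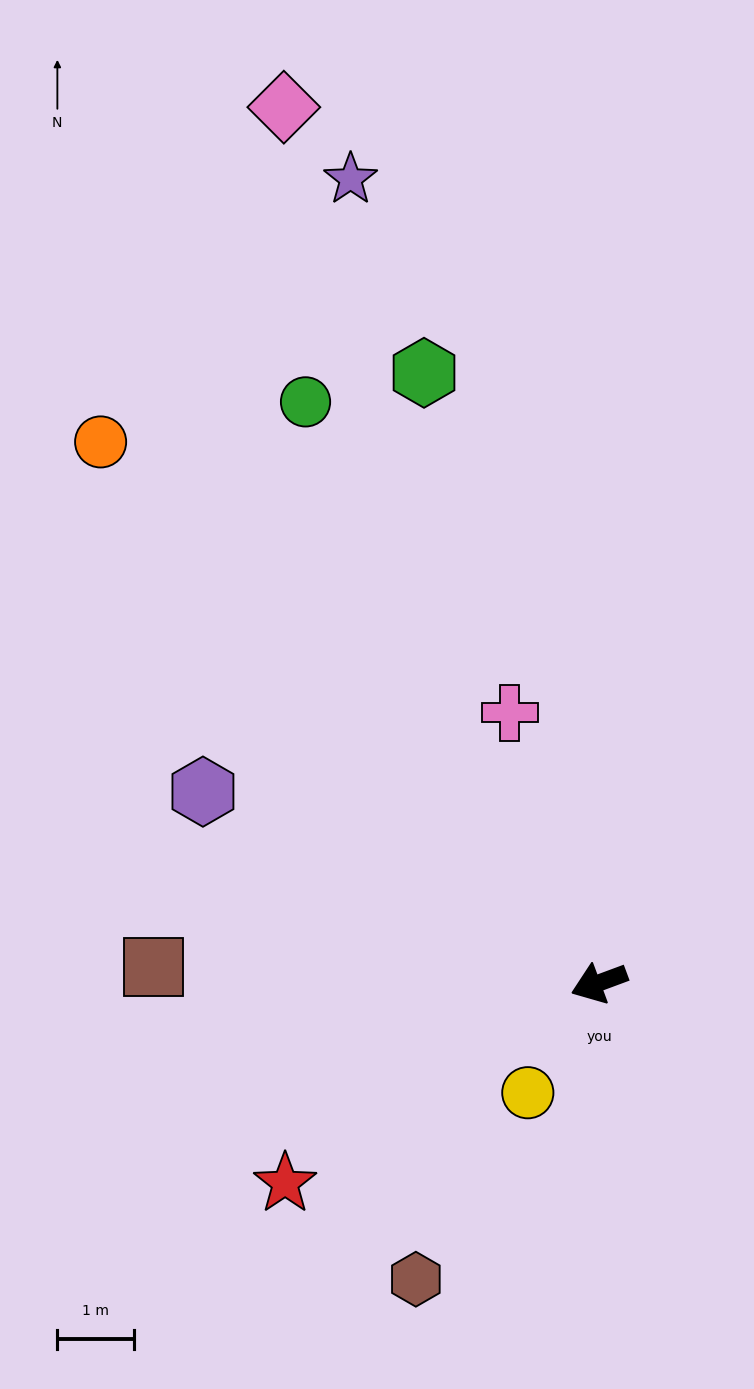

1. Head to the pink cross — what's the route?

turn right 92°, forward 3.7 m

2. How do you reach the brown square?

turn right 22°, forward 5.8 m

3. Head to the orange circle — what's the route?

turn right 68°, forward 9.5 m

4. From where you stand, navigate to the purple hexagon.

turn right 46°, forward 5.7 m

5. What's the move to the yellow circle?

turn left 37°, forward 1.7 m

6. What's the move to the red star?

turn left 12°, forward 4.8 m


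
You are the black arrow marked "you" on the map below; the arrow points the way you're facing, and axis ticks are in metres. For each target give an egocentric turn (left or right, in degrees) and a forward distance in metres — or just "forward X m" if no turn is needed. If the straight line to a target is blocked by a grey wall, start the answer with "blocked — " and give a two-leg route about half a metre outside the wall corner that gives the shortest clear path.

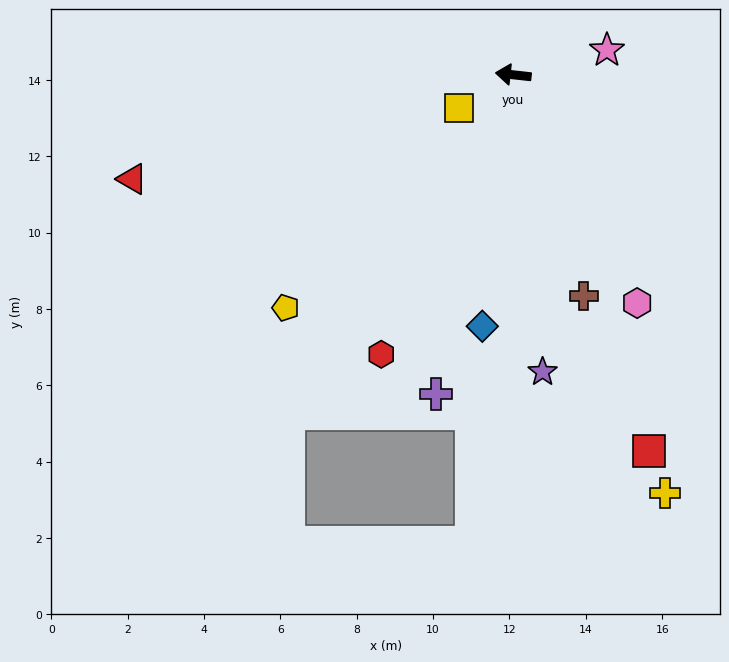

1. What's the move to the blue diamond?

turn left 89°, forward 6.6 m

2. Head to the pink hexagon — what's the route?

turn left 125°, forward 6.8 m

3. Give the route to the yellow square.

turn left 38°, forward 1.7 m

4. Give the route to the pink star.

turn right 159°, forward 2.5 m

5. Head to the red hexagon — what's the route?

turn left 71°, forward 8.1 m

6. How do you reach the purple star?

turn left 102°, forward 7.8 m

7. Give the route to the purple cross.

turn left 83°, forward 8.6 m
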